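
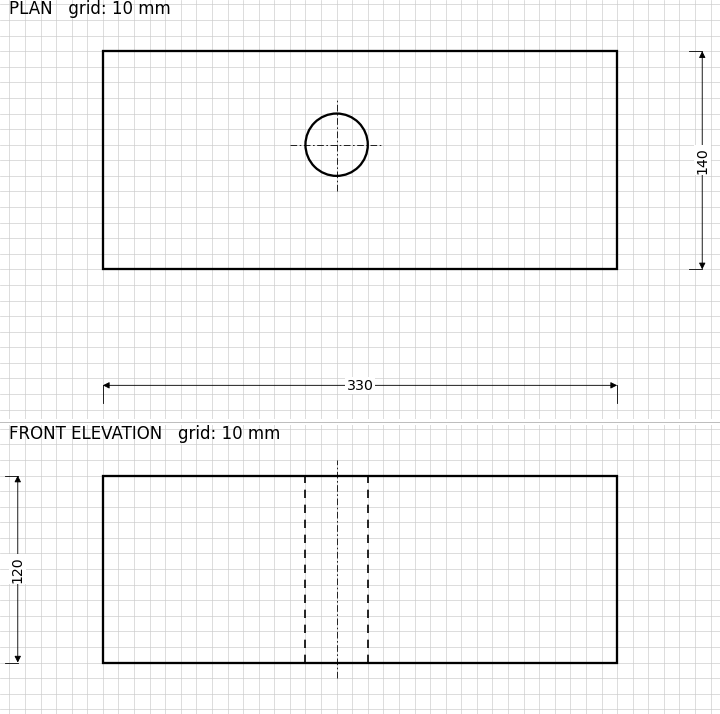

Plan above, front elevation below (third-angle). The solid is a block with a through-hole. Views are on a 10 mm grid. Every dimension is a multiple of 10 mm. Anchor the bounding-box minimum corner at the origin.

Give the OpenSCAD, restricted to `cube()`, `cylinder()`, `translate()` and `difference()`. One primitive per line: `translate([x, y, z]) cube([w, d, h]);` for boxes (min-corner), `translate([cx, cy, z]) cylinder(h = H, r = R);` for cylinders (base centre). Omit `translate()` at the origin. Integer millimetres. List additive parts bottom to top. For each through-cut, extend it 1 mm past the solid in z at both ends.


difference() {
  cube([330, 140, 120]);
  translate([150, 80, -1]) cylinder(h = 122, r = 20);
}


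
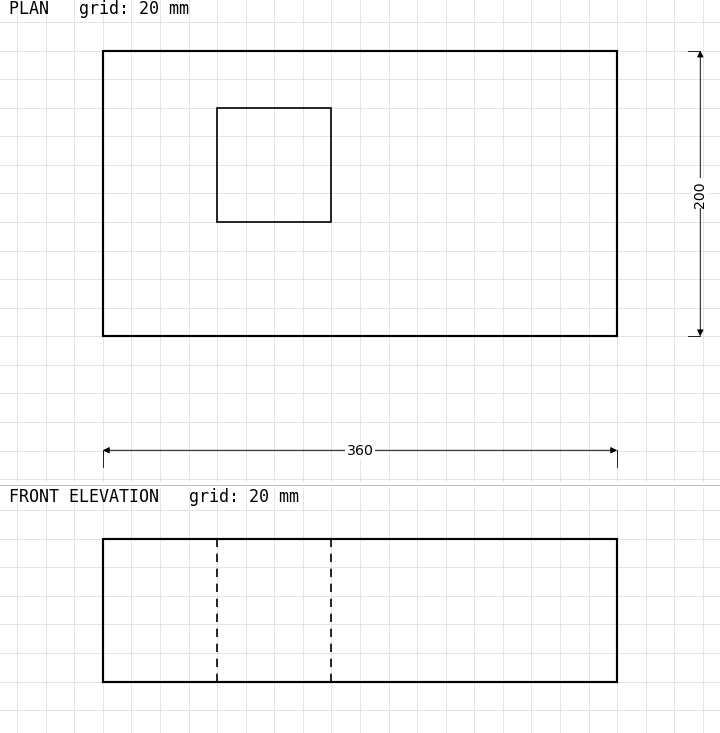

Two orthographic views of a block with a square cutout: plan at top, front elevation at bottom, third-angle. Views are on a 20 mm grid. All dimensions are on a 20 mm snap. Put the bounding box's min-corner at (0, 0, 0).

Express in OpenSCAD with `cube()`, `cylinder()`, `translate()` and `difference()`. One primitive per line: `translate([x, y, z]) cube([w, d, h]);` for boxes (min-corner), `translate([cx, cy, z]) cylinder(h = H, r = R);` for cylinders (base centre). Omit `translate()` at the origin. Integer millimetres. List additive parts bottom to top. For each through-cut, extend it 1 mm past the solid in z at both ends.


difference() {
  cube([360, 200, 100]);
  translate([80, 80, -1]) cube([80, 80, 102]);
}


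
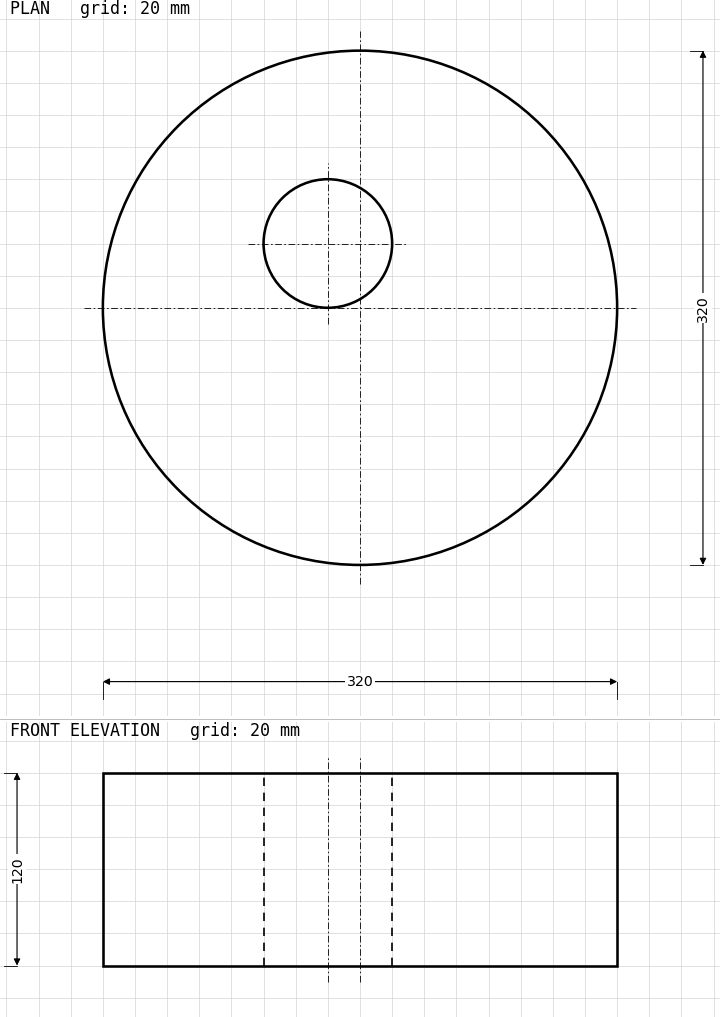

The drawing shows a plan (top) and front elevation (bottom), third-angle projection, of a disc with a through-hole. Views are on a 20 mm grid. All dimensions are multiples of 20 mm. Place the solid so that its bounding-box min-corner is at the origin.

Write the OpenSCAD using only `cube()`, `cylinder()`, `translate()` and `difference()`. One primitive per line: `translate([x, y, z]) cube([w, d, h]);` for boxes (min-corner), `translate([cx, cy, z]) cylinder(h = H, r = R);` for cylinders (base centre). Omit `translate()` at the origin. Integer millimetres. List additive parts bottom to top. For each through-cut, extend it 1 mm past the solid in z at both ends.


difference() {
  translate([160, 160, 0]) cylinder(h = 120, r = 160);
  translate([140, 200, -1]) cylinder(h = 122, r = 40);
}


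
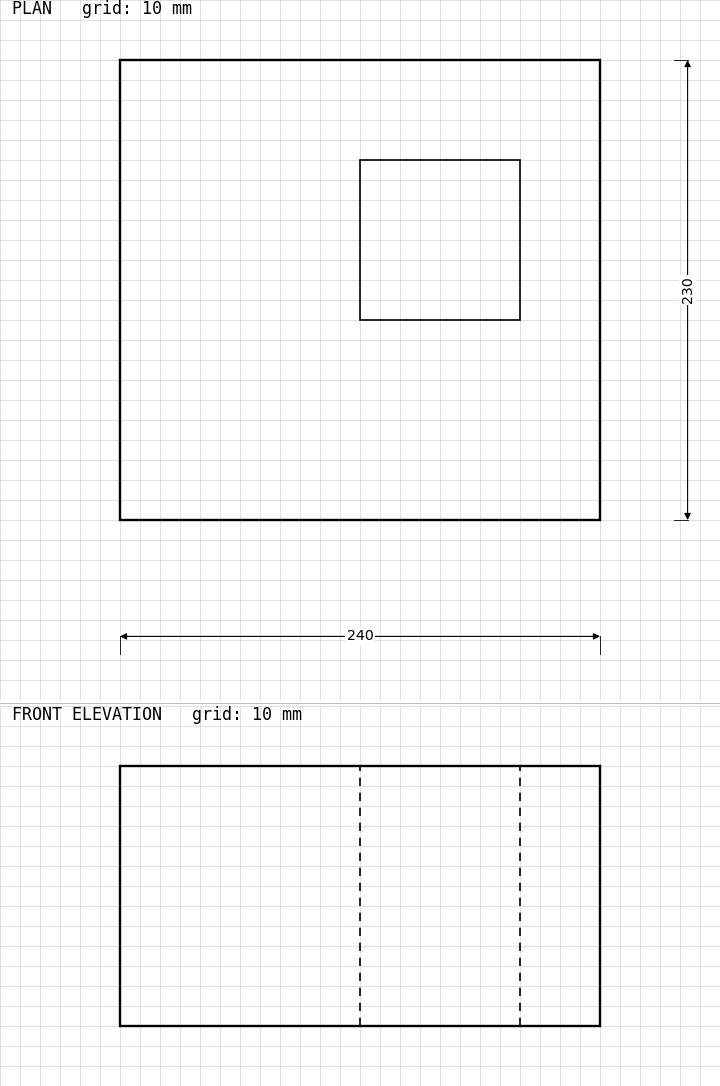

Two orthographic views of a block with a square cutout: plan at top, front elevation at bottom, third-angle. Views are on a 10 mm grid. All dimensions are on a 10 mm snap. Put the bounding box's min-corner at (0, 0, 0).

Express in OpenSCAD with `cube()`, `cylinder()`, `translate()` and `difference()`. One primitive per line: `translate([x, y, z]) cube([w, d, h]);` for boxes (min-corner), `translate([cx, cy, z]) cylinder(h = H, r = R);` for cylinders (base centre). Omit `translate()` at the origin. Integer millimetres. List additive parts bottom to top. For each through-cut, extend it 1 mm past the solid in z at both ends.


difference() {
  cube([240, 230, 130]);
  translate([120, 100, -1]) cube([80, 80, 132]);
}


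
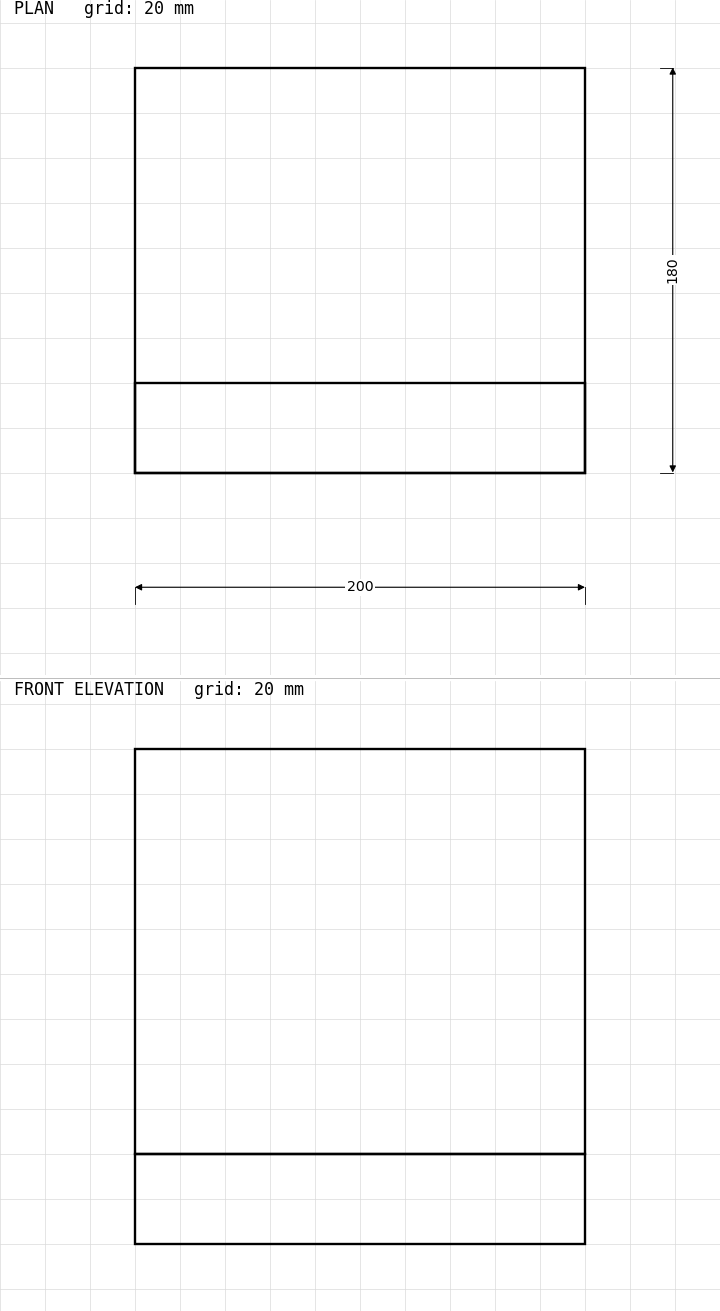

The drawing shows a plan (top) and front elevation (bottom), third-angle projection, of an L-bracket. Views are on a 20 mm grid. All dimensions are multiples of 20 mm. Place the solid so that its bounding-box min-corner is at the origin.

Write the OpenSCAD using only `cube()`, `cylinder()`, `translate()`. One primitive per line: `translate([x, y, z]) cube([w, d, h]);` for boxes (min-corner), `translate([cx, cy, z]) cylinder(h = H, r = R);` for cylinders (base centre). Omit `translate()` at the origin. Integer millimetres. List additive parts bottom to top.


cube([200, 180, 40]);
translate([0, 0, 40]) cube([200, 40, 180]);


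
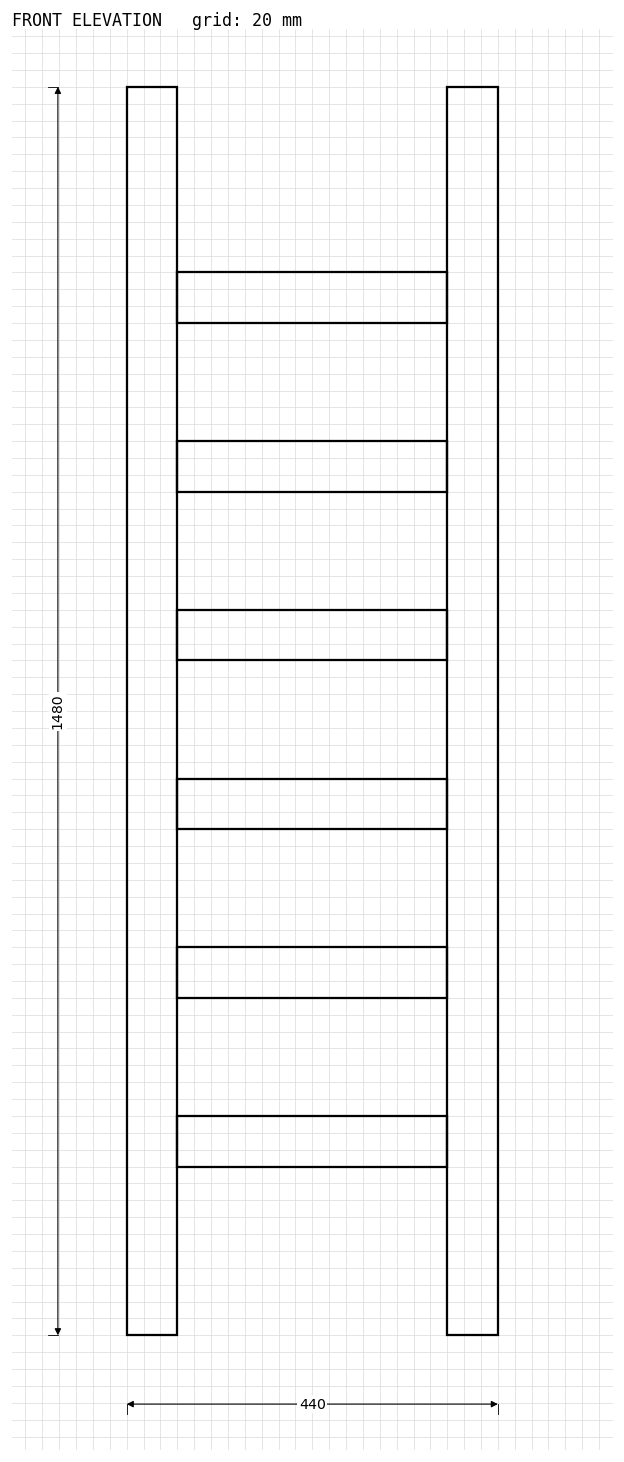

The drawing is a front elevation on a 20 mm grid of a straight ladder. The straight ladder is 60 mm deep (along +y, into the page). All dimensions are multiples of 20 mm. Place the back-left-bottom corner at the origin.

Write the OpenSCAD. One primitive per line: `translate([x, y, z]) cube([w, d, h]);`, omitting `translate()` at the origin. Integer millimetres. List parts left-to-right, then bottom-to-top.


cube([60, 60, 1480]);
translate([60, 0, 200]) cube([320, 60, 60]);
translate([60, 0, 400]) cube([320, 60, 60]);
translate([60, 0, 600]) cube([320, 60, 60]);
translate([60, 0, 800]) cube([320, 60, 60]);
translate([60, 0, 1000]) cube([320, 60, 60]);
translate([60, 0, 1200]) cube([320, 60, 60]);
translate([380, 0, 0]) cube([60, 60, 1480]);


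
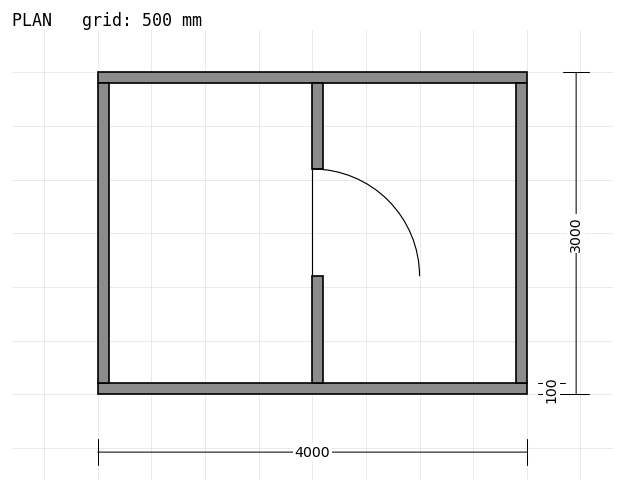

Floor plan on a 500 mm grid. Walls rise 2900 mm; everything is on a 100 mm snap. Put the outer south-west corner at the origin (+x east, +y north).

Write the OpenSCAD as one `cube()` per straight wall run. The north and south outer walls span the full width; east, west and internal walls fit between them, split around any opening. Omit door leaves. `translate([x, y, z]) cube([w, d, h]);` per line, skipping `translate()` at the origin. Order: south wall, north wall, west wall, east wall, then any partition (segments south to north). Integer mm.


cube([4000, 100, 2900]);
translate([0, 2900, 0]) cube([4000, 100, 2900]);
translate([0, 100, 0]) cube([100, 2800, 2900]);
translate([3900, 100, 0]) cube([100, 2800, 2900]);
translate([2000, 100, 0]) cube([100, 1000, 2900]);
translate([2000, 2100, 0]) cube([100, 800, 2900]);


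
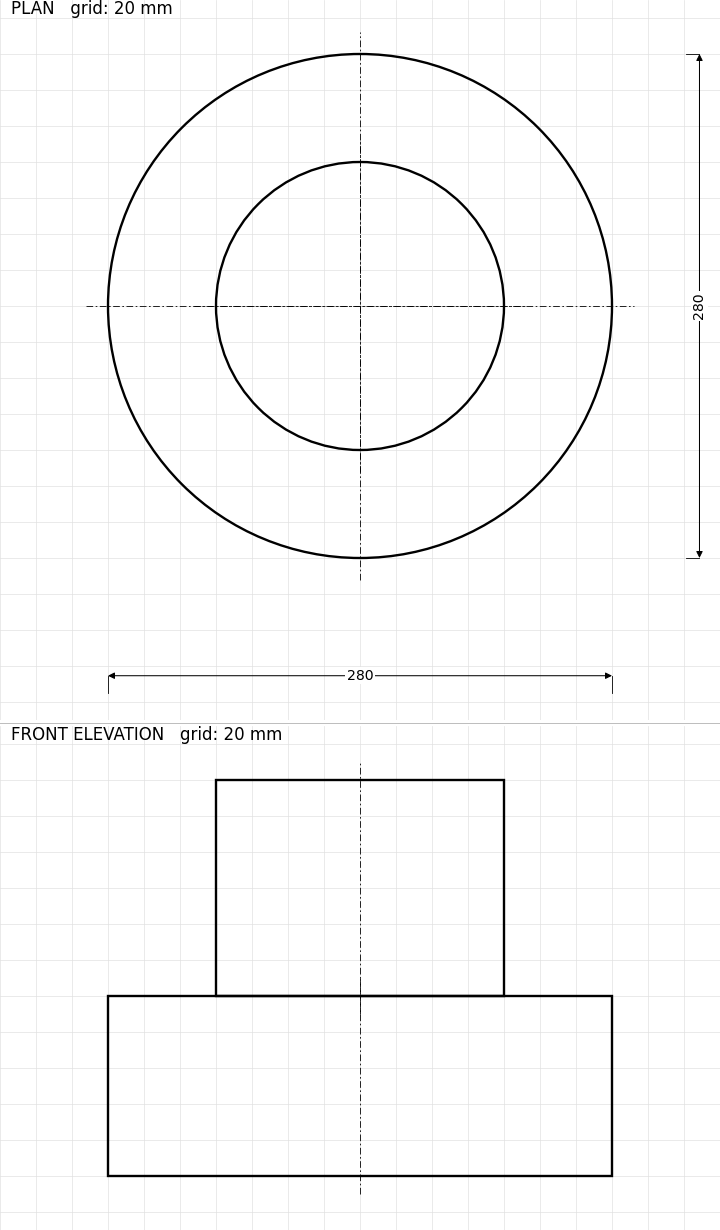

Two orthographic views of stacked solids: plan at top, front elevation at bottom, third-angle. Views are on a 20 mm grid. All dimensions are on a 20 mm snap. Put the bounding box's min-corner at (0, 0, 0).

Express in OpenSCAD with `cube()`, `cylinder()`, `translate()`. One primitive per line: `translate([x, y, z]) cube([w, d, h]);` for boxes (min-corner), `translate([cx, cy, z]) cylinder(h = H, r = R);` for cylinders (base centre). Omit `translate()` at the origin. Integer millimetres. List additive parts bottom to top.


translate([140, 140, 0]) cylinder(h = 100, r = 140);
translate([140, 140, 100]) cylinder(h = 120, r = 80);


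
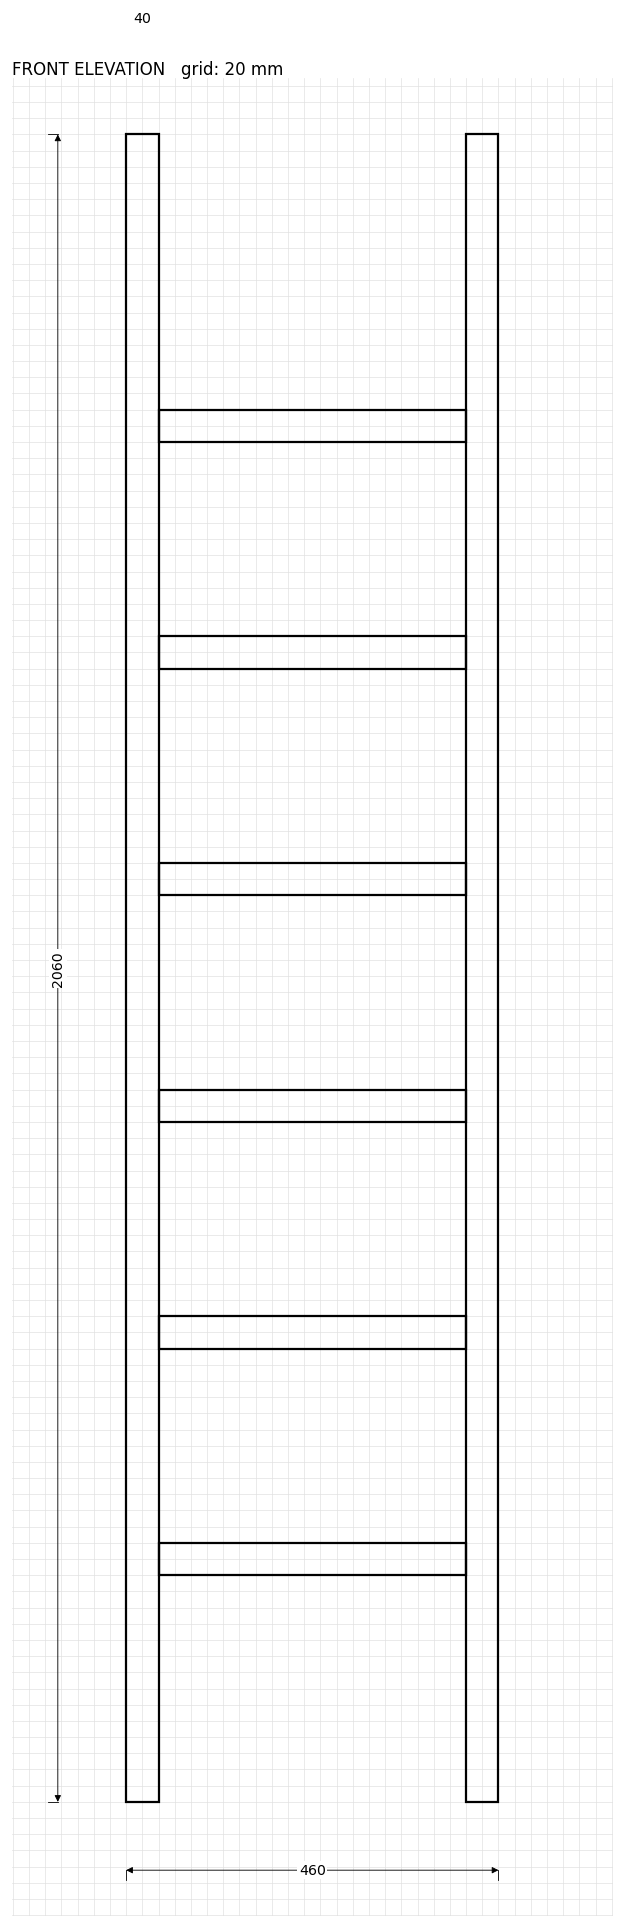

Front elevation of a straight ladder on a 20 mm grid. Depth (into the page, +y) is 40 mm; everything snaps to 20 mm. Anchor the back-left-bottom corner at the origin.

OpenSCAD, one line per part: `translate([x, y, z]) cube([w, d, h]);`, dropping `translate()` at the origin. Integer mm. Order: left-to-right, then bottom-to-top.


cube([40, 40, 2060]);
translate([40, 0, 280]) cube([380, 40, 40]);
translate([40, 0, 560]) cube([380, 40, 40]);
translate([40, 0, 840]) cube([380, 40, 40]);
translate([40, 0, 1120]) cube([380, 40, 40]);
translate([40, 0, 1400]) cube([380, 40, 40]);
translate([40, 0, 1680]) cube([380, 40, 40]);
translate([420, 0, 0]) cube([40, 40, 2060]);


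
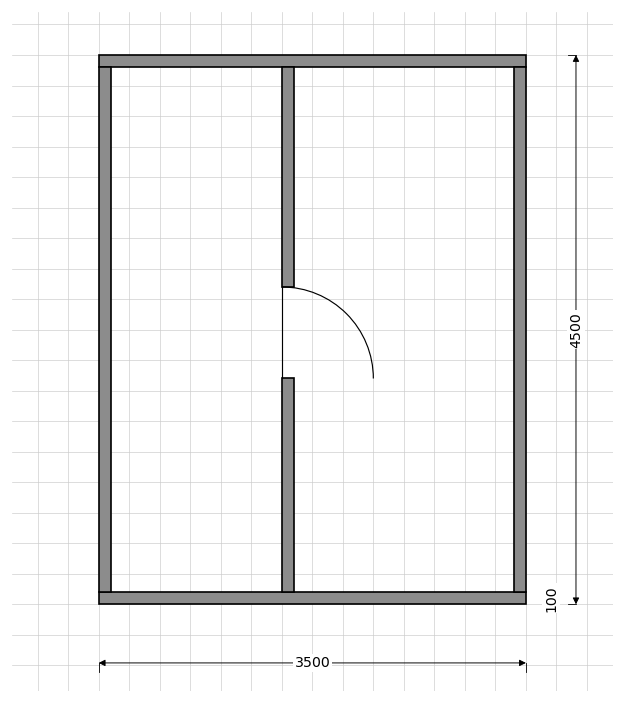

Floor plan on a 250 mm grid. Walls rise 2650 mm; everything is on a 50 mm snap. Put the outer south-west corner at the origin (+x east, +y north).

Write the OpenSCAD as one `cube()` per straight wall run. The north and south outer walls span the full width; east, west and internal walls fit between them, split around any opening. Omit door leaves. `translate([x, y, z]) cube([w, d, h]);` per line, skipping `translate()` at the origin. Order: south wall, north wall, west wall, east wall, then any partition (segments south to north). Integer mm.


cube([3500, 100, 2650]);
translate([0, 4400, 0]) cube([3500, 100, 2650]);
translate([0, 100, 0]) cube([100, 4300, 2650]);
translate([3400, 100, 0]) cube([100, 4300, 2650]);
translate([1500, 100, 0]) cube([100, 1750, 2650]);
translate([1500, 2600, 0]) cube([100, 1800, 2650]);


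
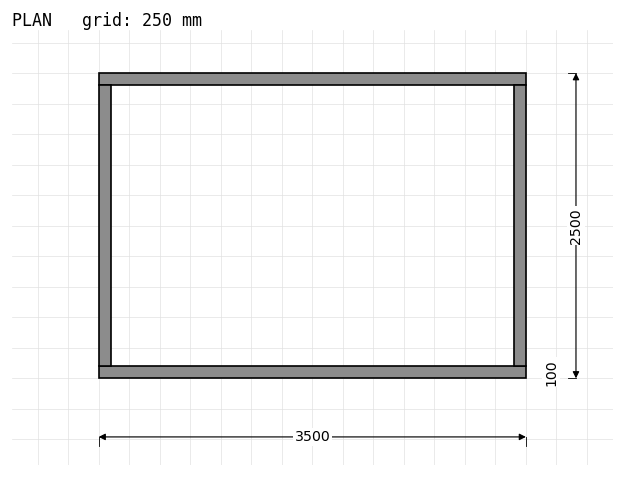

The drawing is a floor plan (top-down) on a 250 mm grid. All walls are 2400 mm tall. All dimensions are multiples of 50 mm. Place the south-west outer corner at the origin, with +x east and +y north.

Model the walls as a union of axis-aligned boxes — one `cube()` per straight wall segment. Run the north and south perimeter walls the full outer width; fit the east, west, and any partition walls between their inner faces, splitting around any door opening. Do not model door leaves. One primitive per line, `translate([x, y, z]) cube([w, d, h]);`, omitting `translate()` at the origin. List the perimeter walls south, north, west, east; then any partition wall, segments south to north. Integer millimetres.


cube([3500, 100, 2400]);
translate([0, 2400, 0]) cube([3500, 100, 2400]);
translate([0, 100, 0]) cube([100, 2300, 2400]);
translate([3400, 100, 0]) cube([100, 2300, 2400]);


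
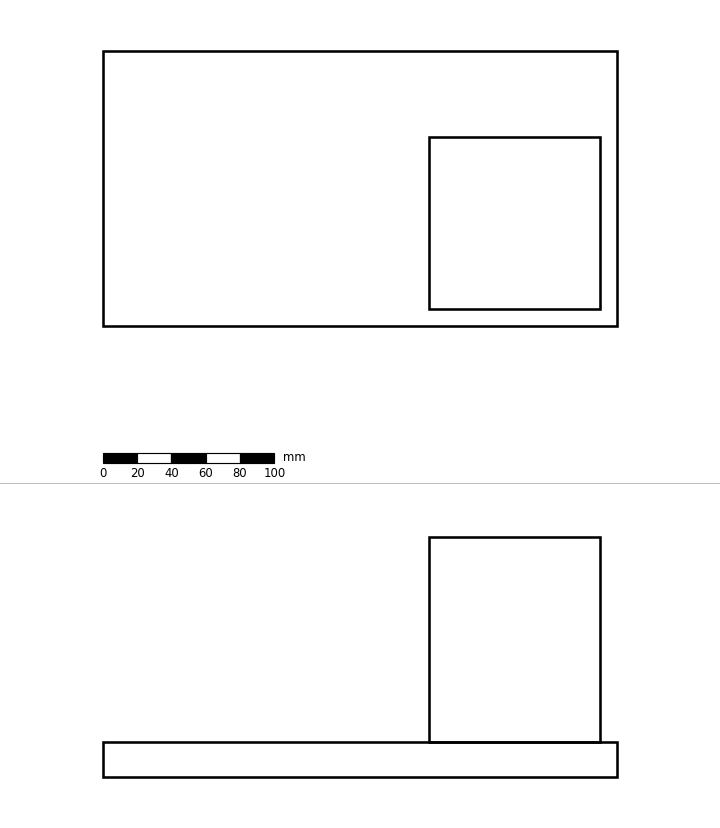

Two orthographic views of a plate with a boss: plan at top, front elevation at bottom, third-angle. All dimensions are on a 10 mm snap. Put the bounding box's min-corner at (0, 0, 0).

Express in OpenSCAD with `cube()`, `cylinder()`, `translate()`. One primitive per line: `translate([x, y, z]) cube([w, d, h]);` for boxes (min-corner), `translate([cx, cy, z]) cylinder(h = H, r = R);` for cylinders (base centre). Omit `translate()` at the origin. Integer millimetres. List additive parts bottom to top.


cube([300, 160, 20]);
translate([190, 10, 20]) cube([100, 100, 120]);


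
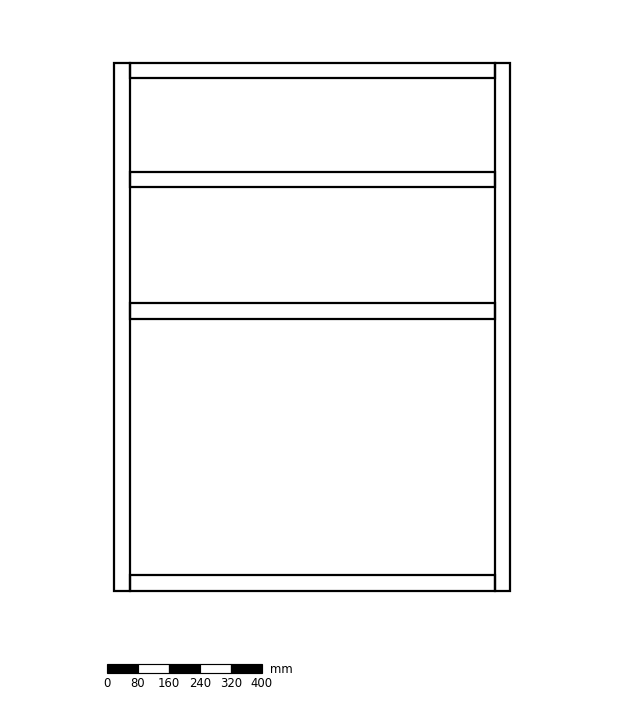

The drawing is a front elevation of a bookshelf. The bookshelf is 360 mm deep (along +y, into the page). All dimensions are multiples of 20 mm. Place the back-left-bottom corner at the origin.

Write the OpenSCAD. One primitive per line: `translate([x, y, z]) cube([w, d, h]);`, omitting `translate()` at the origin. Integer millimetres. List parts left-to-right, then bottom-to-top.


cube([40, 360, 1360]);
translate([40, 0, 0]) cube([940, 360, 40]);
translate([40, 0, 700]) cube([940, 360, 40]);
translate([40, 0, 1040]) cube([940, 360, 40]);
translate([40, 0, 1320]) cube([940, 360, 40]);
translate([980, 0, 0]) cube([40, 360, 1360]);


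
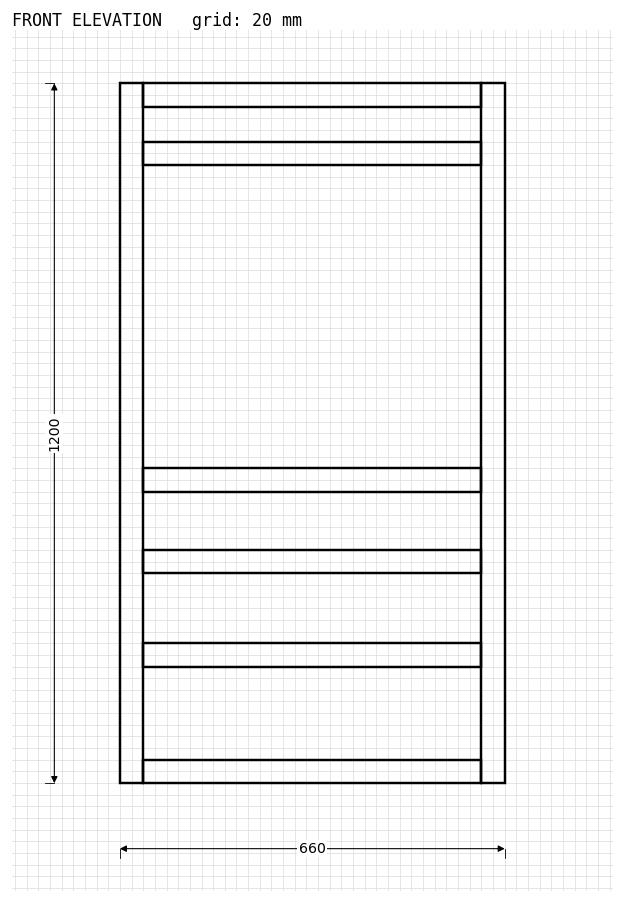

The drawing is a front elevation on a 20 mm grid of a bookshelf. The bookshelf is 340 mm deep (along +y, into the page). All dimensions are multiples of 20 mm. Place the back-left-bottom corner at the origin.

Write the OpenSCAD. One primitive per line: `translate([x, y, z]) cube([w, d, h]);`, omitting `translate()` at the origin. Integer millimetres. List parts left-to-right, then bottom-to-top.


cube([40, 340, 1200]);
translate([40, 0, 0]) cube([580, 340, 40]);
translate([40, 0, 200]) cube([580, 340, 40]);
translate([40, 0, 360]) cube([580, 340, 40]);
translate([40, 0, 500]) cube([580, 340, 40]);
translate([40, 0, 1060]) cube([580, 340, 40]);
translate([40, 0, 1160]) cube([580, 340, 40]);
translate([620, 0, 0]) cube([40, 340, 1200]);


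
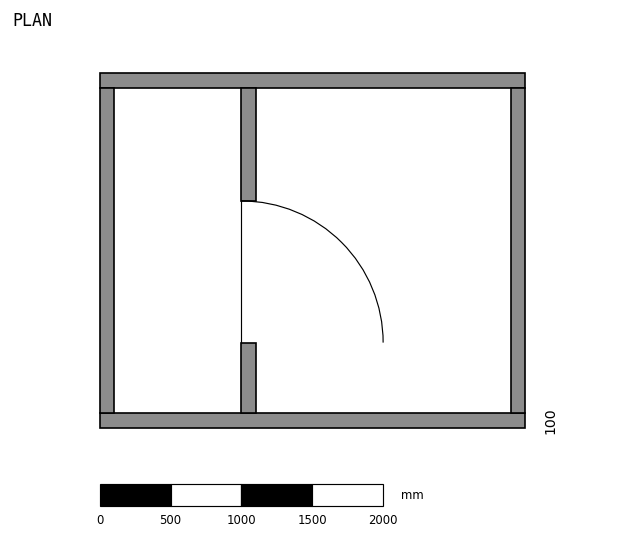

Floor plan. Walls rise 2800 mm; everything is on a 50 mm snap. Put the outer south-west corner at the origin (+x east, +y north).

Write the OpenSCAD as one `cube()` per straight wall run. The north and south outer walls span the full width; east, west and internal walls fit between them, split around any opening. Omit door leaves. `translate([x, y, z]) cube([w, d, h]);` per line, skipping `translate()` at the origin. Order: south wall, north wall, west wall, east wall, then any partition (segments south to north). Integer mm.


cube([3000, 100, 2800]);
translate([0, 2400, 0]) cube([3000, 100, 2800]);
translate([0, 100, 0]) cube([100, 2300, 2800]);
translate([2900, 100, 0]) cube([100, 2300, 2800]);
translate([1000, 100, 0]) cube([100, 500, 2800]);
translate([1000, 1600, 0]) cube([100, 800, 2800]);


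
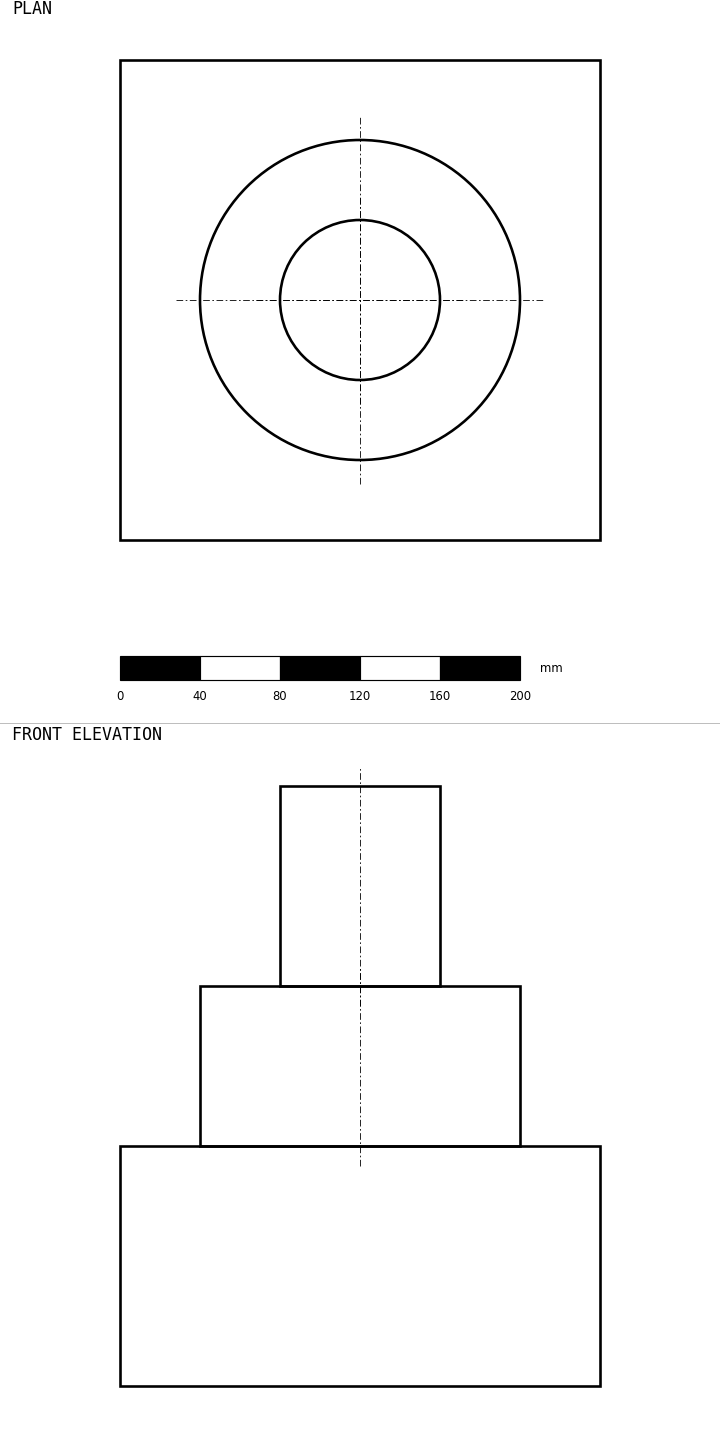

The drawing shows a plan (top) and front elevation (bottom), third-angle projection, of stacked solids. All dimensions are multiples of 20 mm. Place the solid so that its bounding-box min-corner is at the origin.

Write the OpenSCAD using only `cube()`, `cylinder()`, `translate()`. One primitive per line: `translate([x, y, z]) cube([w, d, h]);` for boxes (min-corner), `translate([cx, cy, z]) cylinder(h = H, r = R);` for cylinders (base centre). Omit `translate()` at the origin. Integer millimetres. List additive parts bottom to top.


cube([240, 240, 120]);
translate([120, 120, 120]) cylinder(h = 80, r = 80);
translate([120, 120, 200]) cylinder(h = 100, r = 40);


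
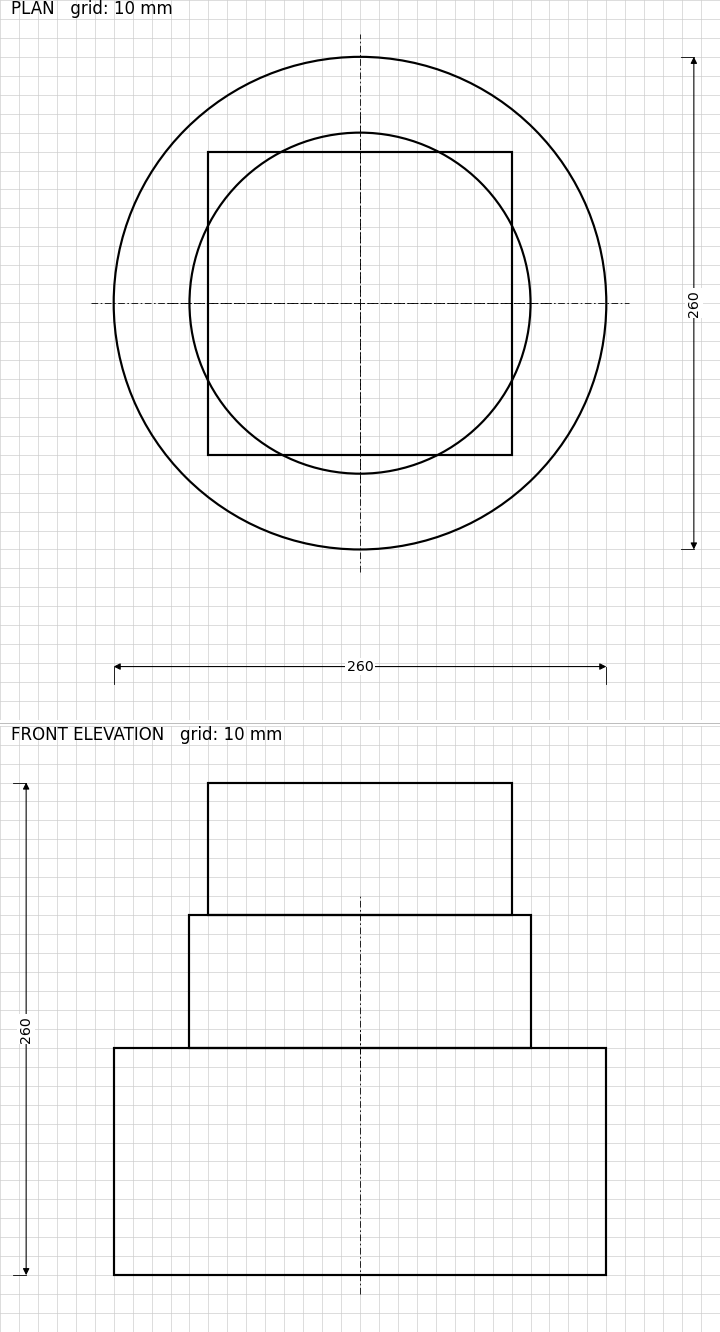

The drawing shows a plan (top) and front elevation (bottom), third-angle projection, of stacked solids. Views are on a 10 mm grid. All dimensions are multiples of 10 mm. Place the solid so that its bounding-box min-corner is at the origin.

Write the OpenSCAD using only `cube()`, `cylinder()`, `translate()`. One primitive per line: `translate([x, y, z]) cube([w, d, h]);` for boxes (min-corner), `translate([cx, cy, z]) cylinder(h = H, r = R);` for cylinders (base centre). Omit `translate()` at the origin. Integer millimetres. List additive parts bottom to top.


translate([130, 130, 0]) cylinder(h = 120, r = 130);
translate([130, 130, 120]) cylinder(h = 70, r = 90);
translate([50, 50, 190]) cube([160, 160, 70]);


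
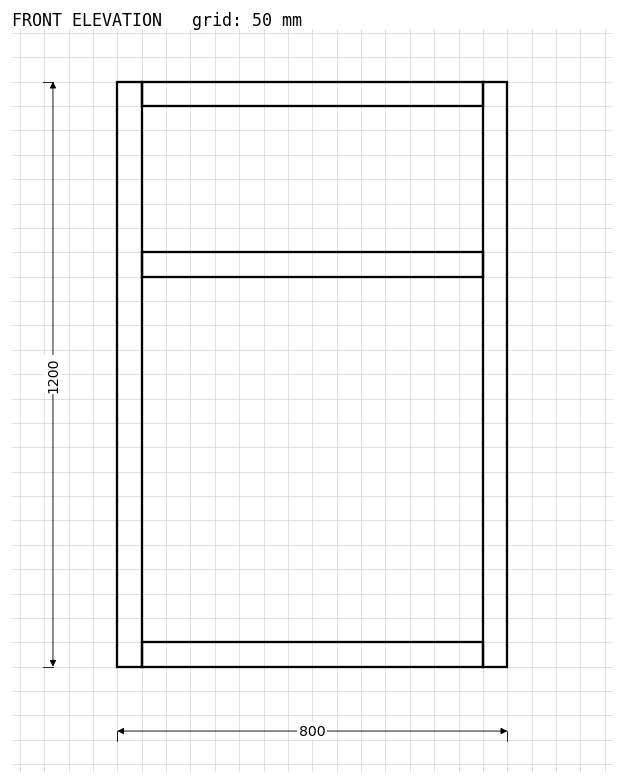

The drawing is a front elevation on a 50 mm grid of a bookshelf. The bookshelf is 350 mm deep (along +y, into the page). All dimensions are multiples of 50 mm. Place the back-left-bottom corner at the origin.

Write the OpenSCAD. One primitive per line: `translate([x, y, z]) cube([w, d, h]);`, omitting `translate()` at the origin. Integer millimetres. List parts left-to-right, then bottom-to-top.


cube([50, 350, 1200]);
translate([50, 0, 0]) cube([700, 350, 50]);
translate([50, 0, 800]) cube([700, 350, 50]);
translate([50, 0, 1150]) cube([700, 350, 50]);
translate([750, 0, 0]) cube([50, 350, 1200]);


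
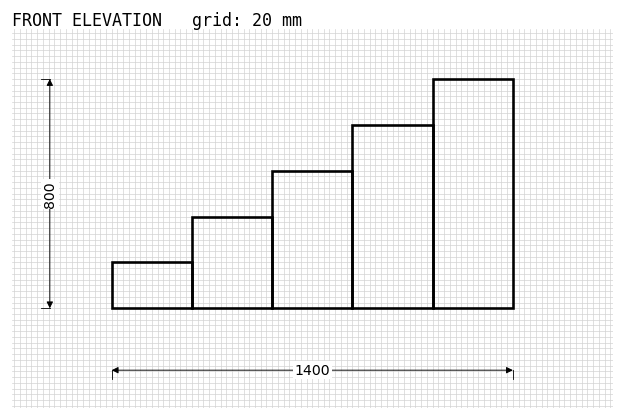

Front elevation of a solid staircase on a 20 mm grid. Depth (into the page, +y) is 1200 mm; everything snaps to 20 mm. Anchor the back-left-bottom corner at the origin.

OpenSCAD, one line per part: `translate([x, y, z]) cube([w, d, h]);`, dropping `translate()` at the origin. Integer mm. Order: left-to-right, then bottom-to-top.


cube([280, 1200, 160]);
translate([280, 0, 0]) cube([280, 1200, 320]);
translate([560, 0, 0]) cube([280, 1200, 480]);
translate([840, 0, 0]) cube([280, 1200, 640]);
translate([1120, 0, 0]) cube([280, 1200, 800]);


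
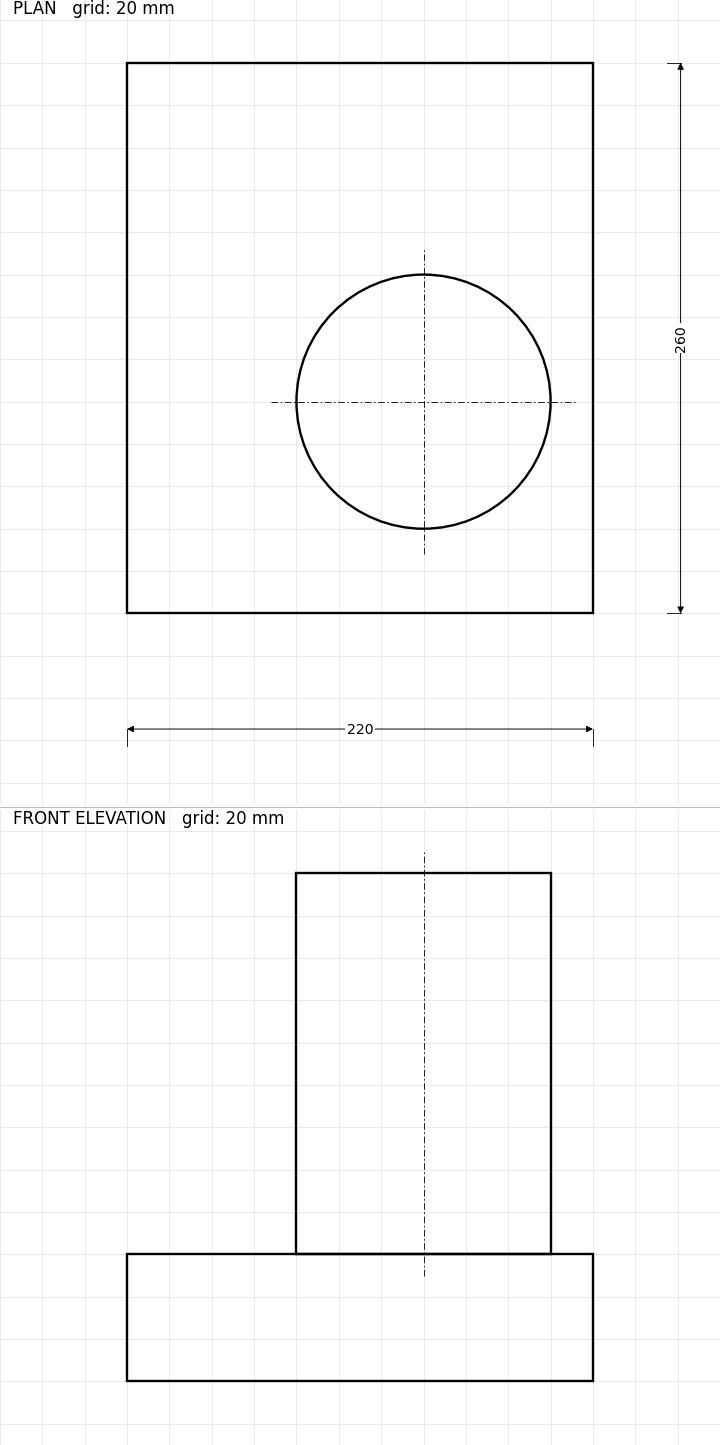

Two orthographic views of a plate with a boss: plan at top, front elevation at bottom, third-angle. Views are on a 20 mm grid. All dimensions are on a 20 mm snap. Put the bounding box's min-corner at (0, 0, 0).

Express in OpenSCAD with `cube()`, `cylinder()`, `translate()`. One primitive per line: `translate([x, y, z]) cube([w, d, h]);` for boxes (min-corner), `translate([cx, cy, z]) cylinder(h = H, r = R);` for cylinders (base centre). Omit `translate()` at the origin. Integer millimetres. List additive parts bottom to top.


cube([220, 260, 60]);
translate([140, 100, 60]) cylinder(h = 180, r = 60);


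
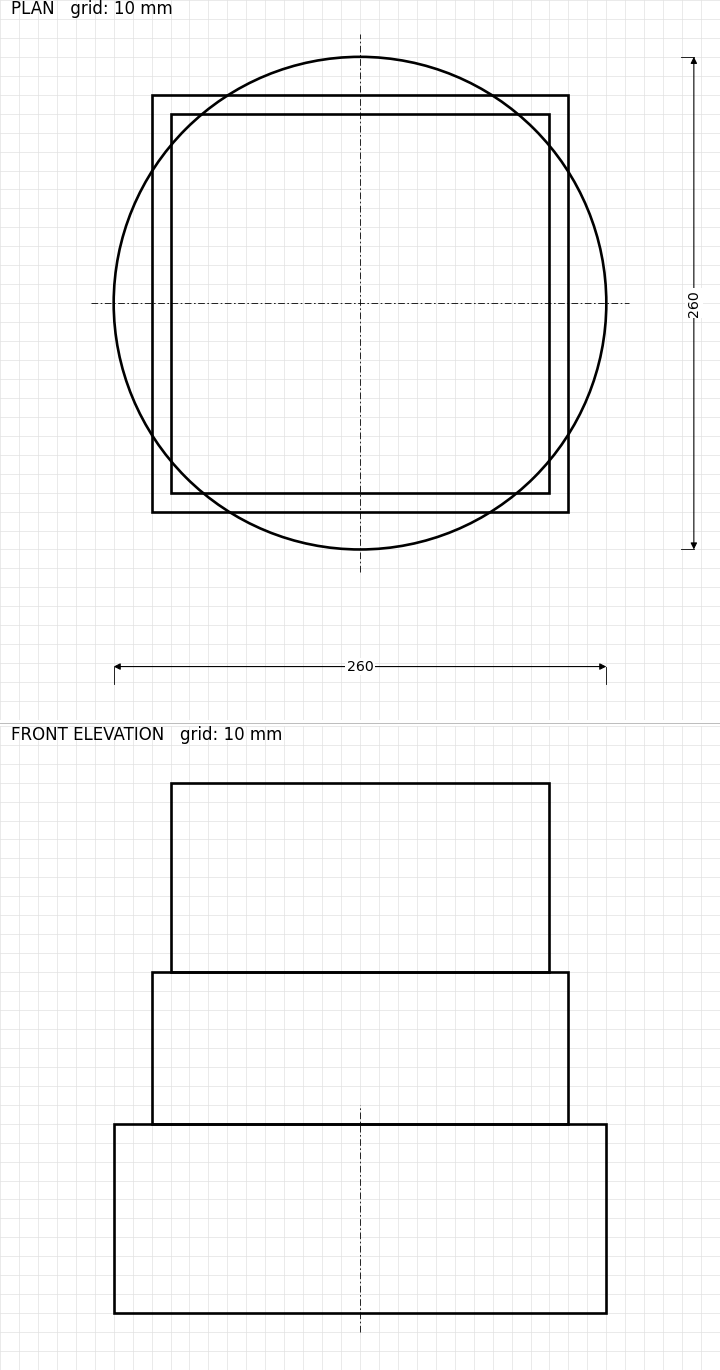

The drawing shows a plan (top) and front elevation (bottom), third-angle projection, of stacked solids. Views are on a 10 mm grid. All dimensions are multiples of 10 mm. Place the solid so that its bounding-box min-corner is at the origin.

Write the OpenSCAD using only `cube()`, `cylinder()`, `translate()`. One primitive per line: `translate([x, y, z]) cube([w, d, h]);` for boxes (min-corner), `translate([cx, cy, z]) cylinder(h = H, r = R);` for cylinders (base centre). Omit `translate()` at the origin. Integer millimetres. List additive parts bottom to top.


translate([130, 130, 0]) cylinder(h = 100, r = 130);
translate([20, 20, 100]) cube([220, 220, 80]);
translate([30, 30, 180]) cube([200, 200, 100]);


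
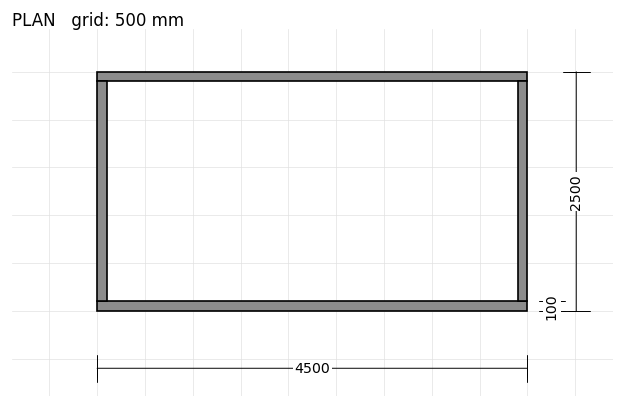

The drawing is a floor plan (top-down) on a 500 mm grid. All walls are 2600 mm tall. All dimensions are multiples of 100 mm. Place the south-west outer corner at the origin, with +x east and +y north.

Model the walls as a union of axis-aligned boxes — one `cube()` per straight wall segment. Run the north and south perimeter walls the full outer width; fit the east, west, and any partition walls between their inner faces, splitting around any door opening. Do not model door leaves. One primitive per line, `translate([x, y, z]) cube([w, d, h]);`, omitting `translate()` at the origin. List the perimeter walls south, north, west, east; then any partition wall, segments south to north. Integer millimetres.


cube([4500, 100, 2600]);
translate([0, 2400, 0]) cube([4500, 100, 2600]);
translate([0, 100, 0]) cube([100, 2300, 2600]);
translate([4400, 100, 0]) cube([100, 2300, 2600]);


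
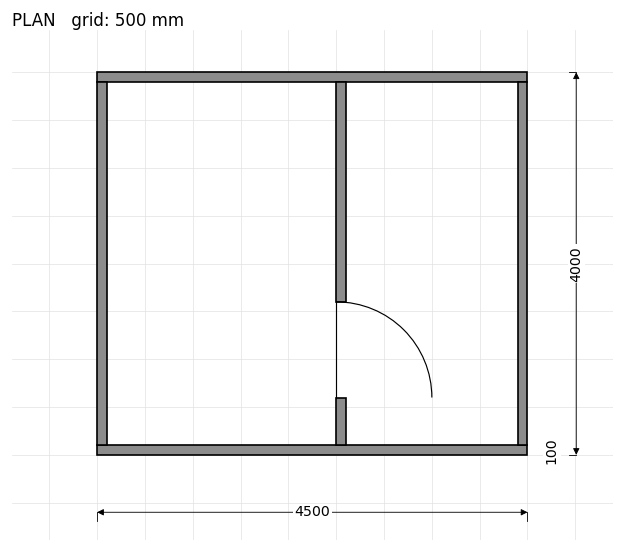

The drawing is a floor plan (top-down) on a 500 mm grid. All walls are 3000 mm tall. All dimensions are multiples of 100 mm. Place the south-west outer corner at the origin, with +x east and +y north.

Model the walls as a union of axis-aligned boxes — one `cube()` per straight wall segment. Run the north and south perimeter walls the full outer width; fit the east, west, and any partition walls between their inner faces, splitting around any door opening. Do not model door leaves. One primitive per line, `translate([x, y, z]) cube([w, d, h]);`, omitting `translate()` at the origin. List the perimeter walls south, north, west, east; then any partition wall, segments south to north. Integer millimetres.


cube([4500, 100, 3000]);
translate([0, 3900, 0]) cube([4500, 100, 3000]);
translate([0, 100, 0]) cube([100, 3800, 3000]);
translate([4400, 100, 0]) cube([100, 3800, 3000]);
translate([2500, 100, 0]) cube([100, 500, 3000]);
translate([2500, 1600, 0]) cube([100, 2300, 3000]);


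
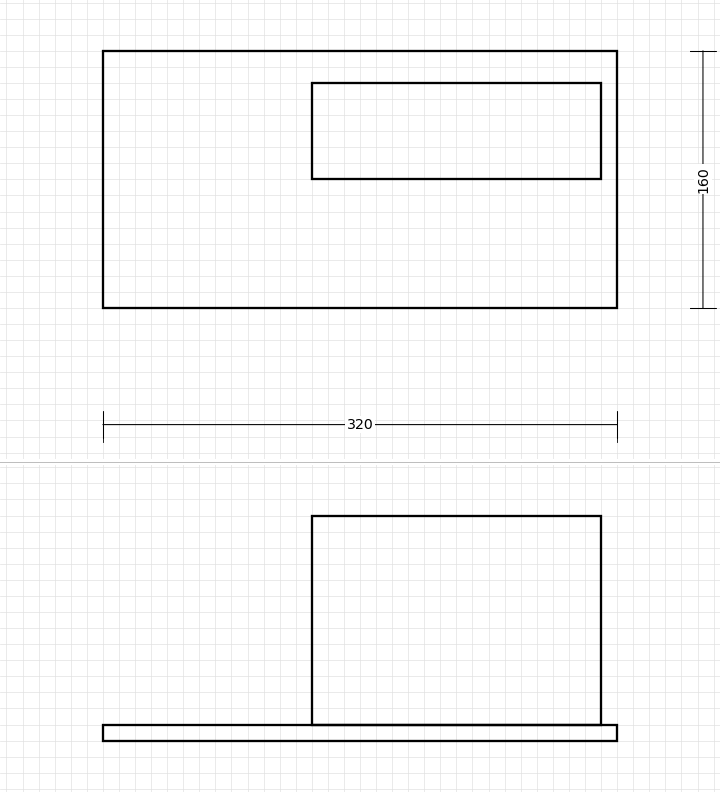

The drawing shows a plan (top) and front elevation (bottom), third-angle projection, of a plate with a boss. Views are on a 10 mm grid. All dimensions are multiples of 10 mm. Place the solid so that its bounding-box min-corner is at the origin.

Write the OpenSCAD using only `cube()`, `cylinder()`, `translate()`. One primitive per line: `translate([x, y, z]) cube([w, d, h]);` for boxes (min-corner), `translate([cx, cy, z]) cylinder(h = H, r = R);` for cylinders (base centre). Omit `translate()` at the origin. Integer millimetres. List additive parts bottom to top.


cube([320, 160, 10]);
translate([130, 80, 10]) cube([180, 60, 130]);


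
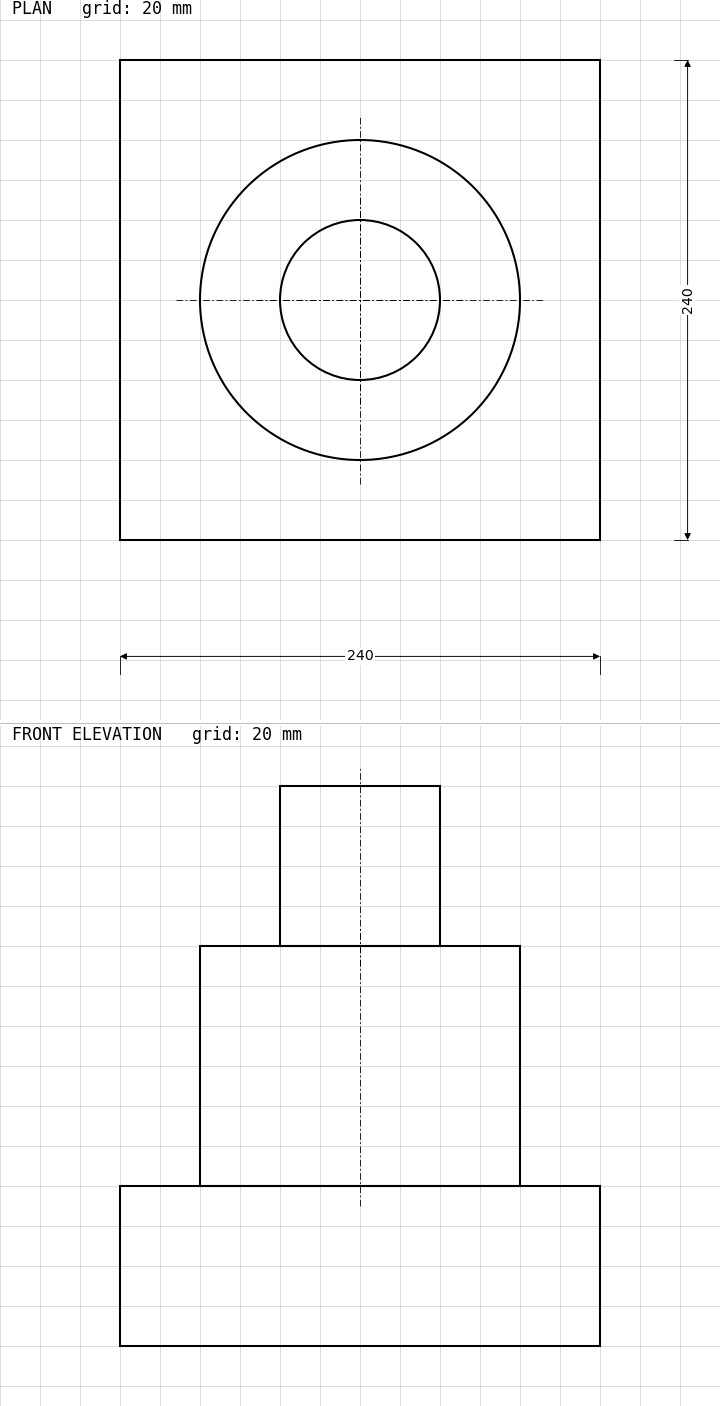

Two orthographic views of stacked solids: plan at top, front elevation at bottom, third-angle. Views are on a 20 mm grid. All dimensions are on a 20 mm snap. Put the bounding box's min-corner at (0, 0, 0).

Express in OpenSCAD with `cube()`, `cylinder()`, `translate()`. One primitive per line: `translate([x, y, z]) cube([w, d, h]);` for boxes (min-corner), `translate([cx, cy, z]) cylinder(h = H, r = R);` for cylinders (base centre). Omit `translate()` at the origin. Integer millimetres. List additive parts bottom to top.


cube([240, 240, 80]);
translate([120, 120, 80]) cylinder(h = 120, r = 80);
translate([120, 120, 200]) cylinder(h = 80, r = 40);


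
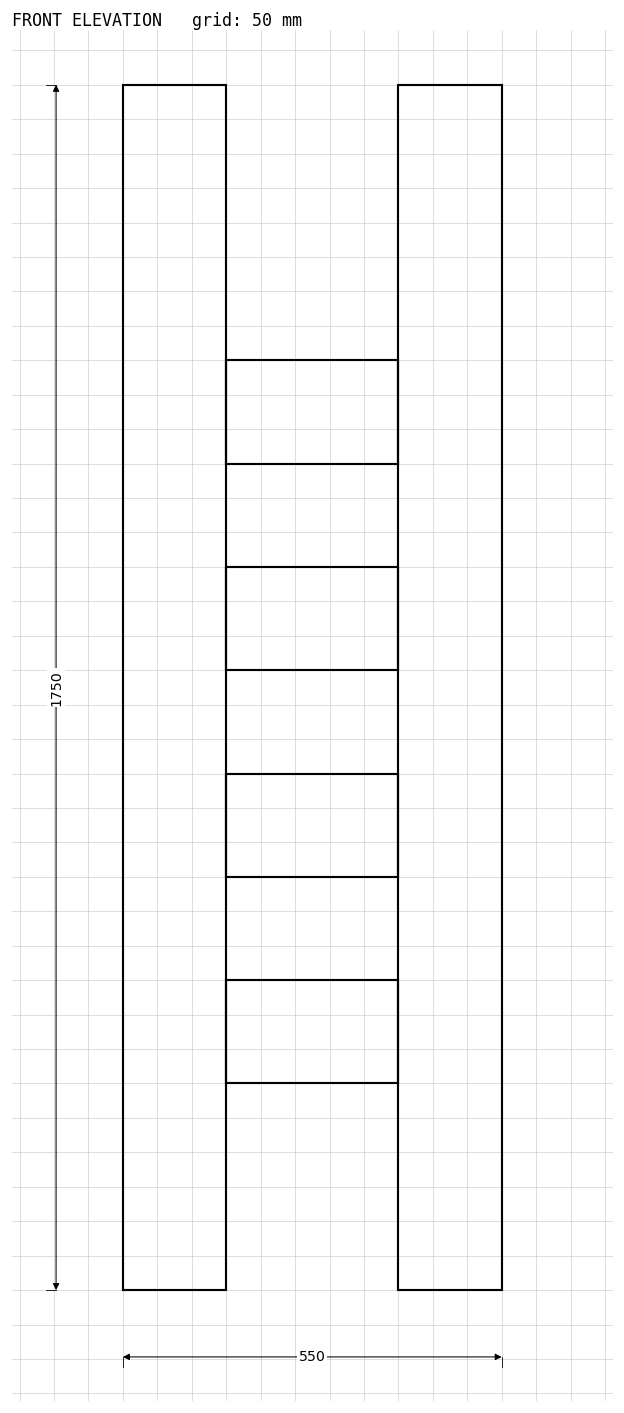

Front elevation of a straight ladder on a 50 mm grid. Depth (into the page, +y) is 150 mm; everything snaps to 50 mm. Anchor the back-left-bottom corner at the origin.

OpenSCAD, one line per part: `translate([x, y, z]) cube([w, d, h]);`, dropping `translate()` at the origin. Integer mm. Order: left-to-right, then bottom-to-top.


cube([150, 150, 1750]);
translate([150, 0, 300]) cube([250, 150, 150]);
translate([150, 0, 600]) cube([250, 150, 150]);
translate([150, 0, 900]) cube([250, 150, 150]);
translate([150, 0, 1200]) cube([250, 150, 150]);
translate([400, 0, 0]) cube([150, 150, 1750]);


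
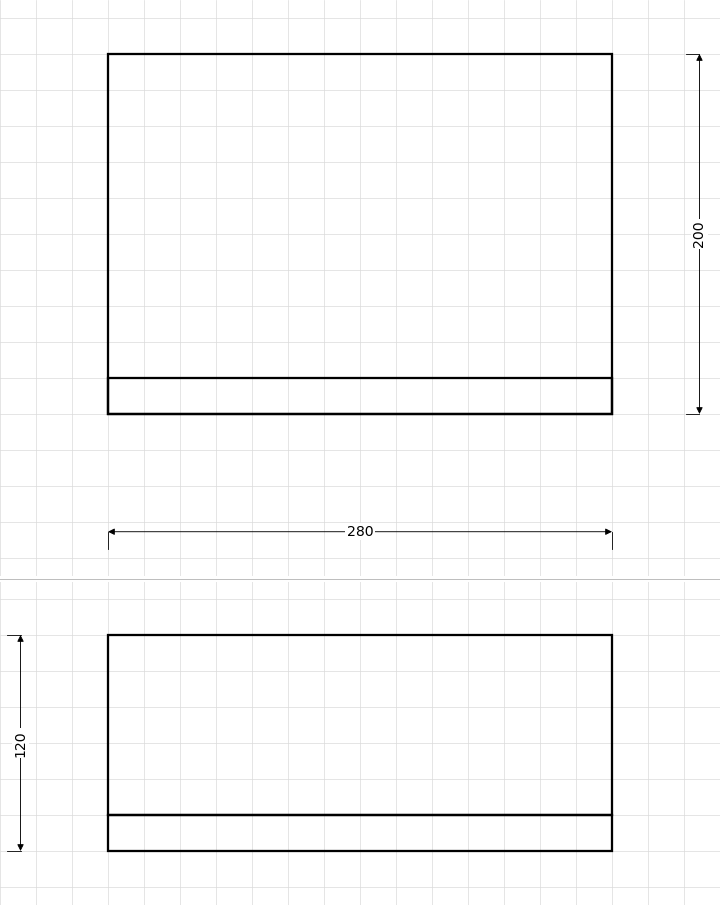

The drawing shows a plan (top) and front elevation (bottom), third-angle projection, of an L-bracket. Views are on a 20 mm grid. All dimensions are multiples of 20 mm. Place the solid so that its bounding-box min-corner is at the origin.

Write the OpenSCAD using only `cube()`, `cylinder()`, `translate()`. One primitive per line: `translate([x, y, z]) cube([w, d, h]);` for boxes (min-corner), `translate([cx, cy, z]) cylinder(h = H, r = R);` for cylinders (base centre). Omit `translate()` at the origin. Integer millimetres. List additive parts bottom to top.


cube([280, 200, 20]);
translate([0, 0, 20]) cube([280, 20, 100]);


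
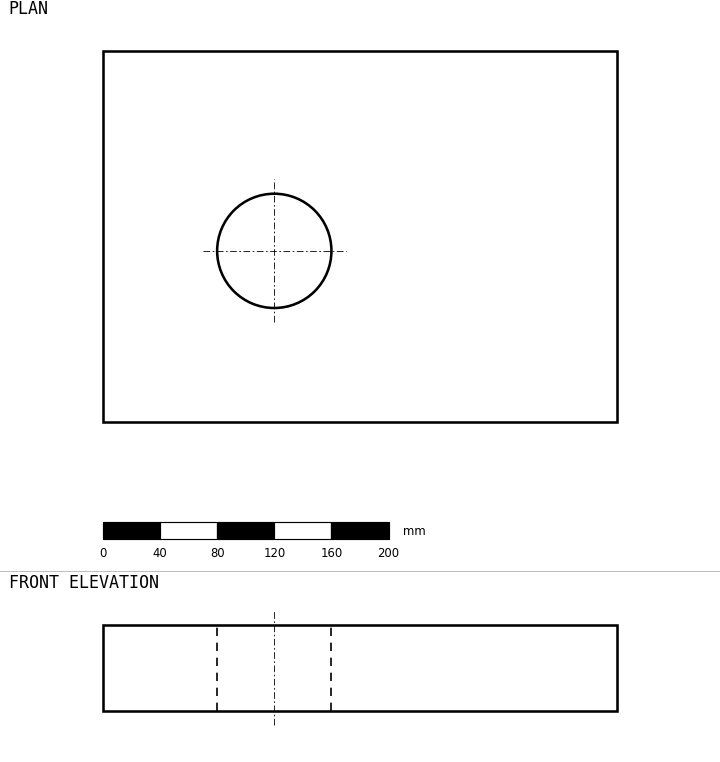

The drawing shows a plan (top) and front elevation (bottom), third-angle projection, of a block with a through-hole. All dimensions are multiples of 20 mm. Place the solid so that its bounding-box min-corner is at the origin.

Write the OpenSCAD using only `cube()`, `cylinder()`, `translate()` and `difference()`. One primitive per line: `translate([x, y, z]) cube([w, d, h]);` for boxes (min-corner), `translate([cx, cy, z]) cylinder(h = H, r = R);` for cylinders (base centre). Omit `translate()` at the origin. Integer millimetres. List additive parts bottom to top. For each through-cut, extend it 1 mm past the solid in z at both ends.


difference() {
  cube([360, 260, 60]);
  translate([120, 120, -1]) cylinder(h = 62, r = 40);
}


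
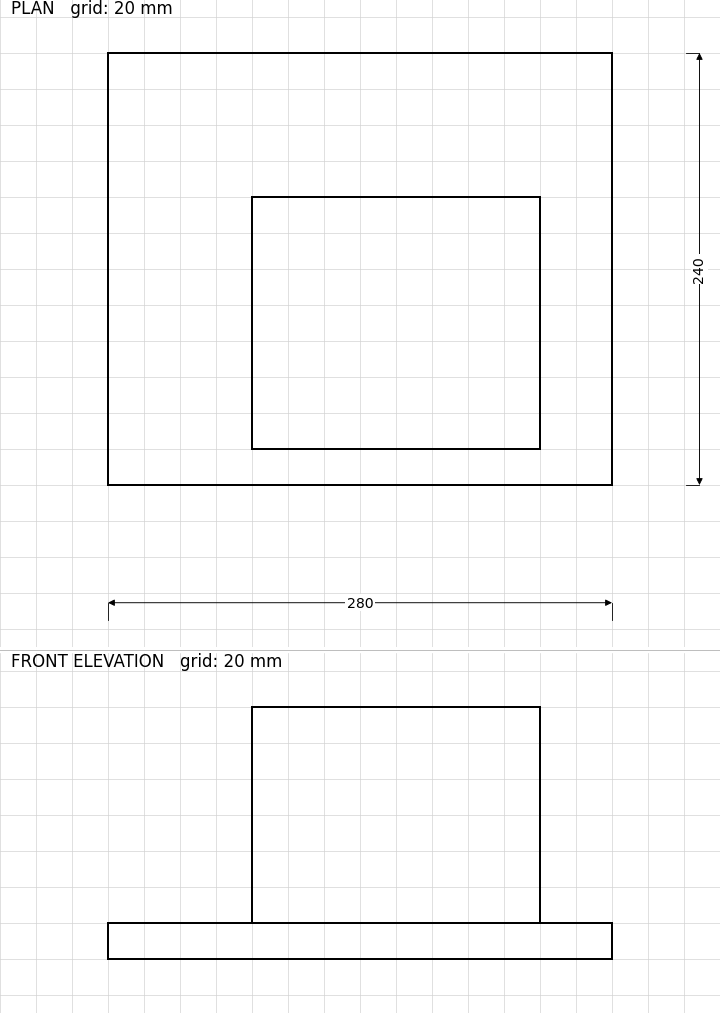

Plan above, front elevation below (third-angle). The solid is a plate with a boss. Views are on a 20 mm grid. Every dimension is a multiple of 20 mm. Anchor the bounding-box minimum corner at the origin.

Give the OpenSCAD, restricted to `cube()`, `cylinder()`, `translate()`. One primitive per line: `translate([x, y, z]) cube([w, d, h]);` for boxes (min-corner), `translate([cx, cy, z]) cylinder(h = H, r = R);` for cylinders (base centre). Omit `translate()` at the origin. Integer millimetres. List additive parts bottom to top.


cube([280, 240, 20]);
translate([80, 20, 20]) cube([160, 140, 120]);


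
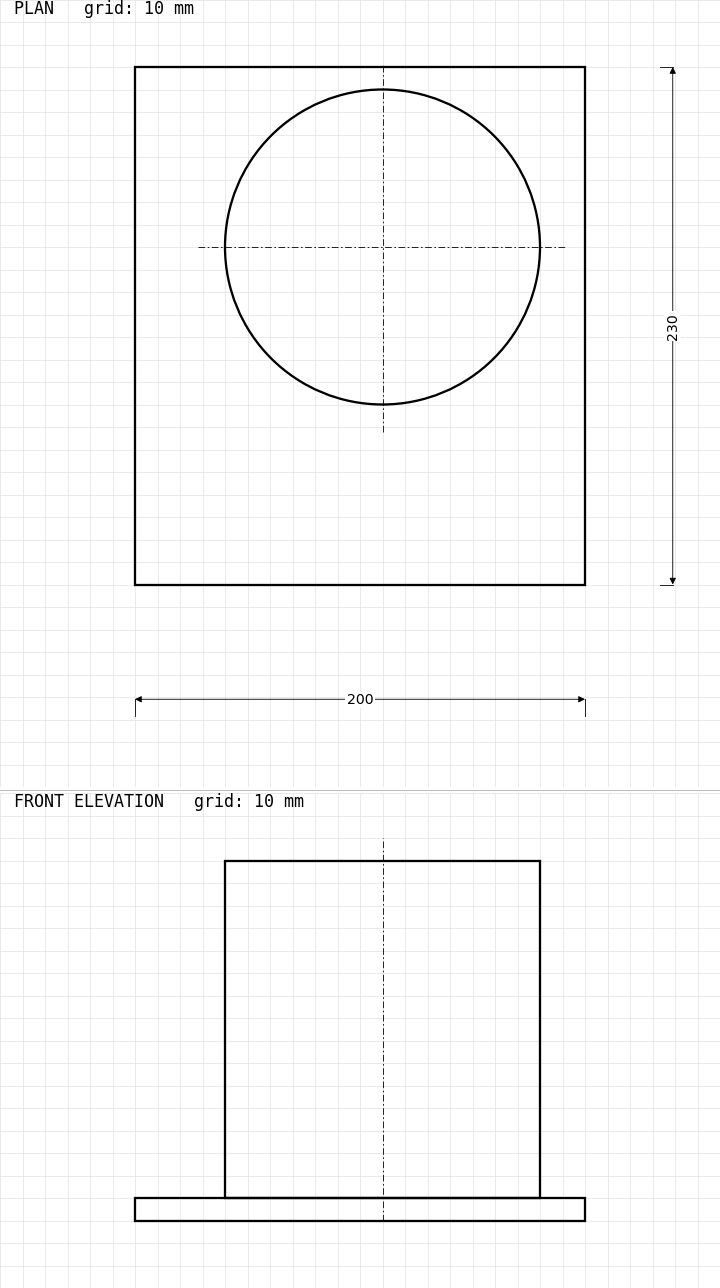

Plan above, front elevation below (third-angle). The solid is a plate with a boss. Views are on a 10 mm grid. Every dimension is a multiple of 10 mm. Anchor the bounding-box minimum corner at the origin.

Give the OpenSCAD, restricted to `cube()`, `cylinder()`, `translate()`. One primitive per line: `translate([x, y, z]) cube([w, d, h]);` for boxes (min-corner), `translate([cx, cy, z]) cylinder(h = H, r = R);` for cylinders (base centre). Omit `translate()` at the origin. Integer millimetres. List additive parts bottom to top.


cube([200, 230, 10]);
translate([110, 150, 10]) cylinder(h = 150, r = 70);


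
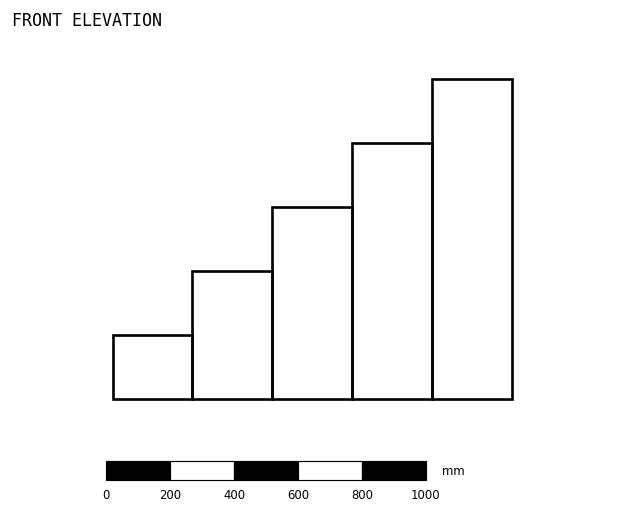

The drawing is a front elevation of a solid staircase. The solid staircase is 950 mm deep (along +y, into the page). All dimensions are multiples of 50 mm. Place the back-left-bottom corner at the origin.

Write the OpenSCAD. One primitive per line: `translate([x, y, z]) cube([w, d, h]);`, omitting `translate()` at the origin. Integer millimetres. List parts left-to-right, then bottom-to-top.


cube([250, 950, 200]);
translate([250, 0, 0]) cube([250, 950, 400]);
translate([500, 0, 0]) cube([250, 950, 600]);
translate([750, 0, 0]) cube([250, 950, 800]);
translate([1000, 0, 0]) cube([250, 950, 1000]);


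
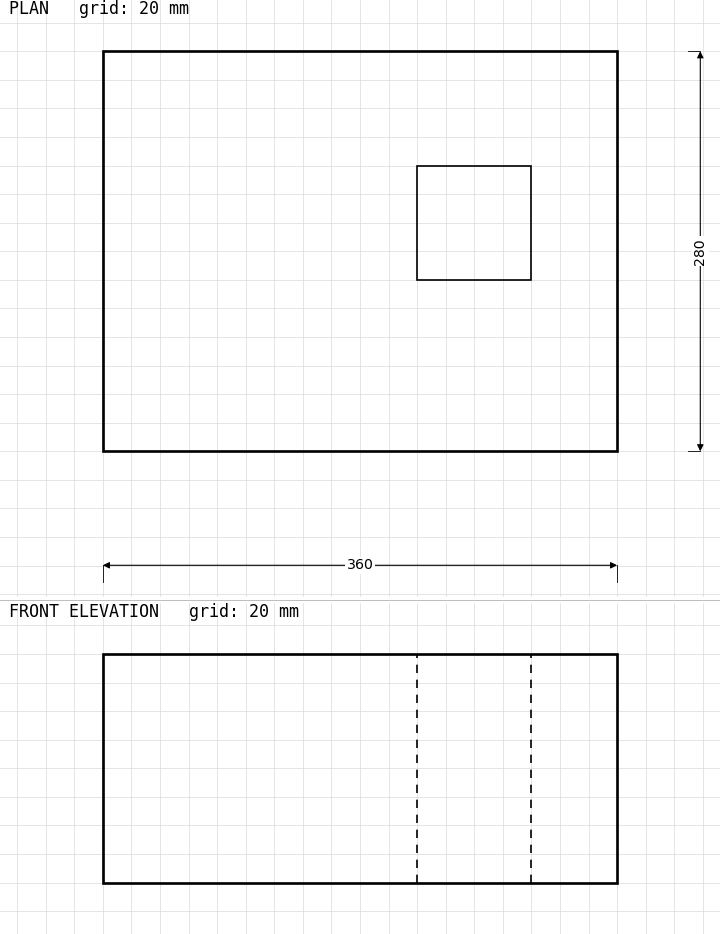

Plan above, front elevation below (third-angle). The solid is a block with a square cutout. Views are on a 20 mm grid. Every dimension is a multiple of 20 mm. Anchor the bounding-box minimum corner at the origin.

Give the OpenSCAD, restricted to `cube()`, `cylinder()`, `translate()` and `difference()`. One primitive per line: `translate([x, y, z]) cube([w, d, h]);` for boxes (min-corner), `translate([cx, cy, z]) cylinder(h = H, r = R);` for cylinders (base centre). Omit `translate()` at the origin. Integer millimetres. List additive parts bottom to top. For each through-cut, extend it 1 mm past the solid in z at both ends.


difference() {
  cube([360, 280, 160]);
  translate([220, 120, -1]) cube([80, 80, 162]);
}


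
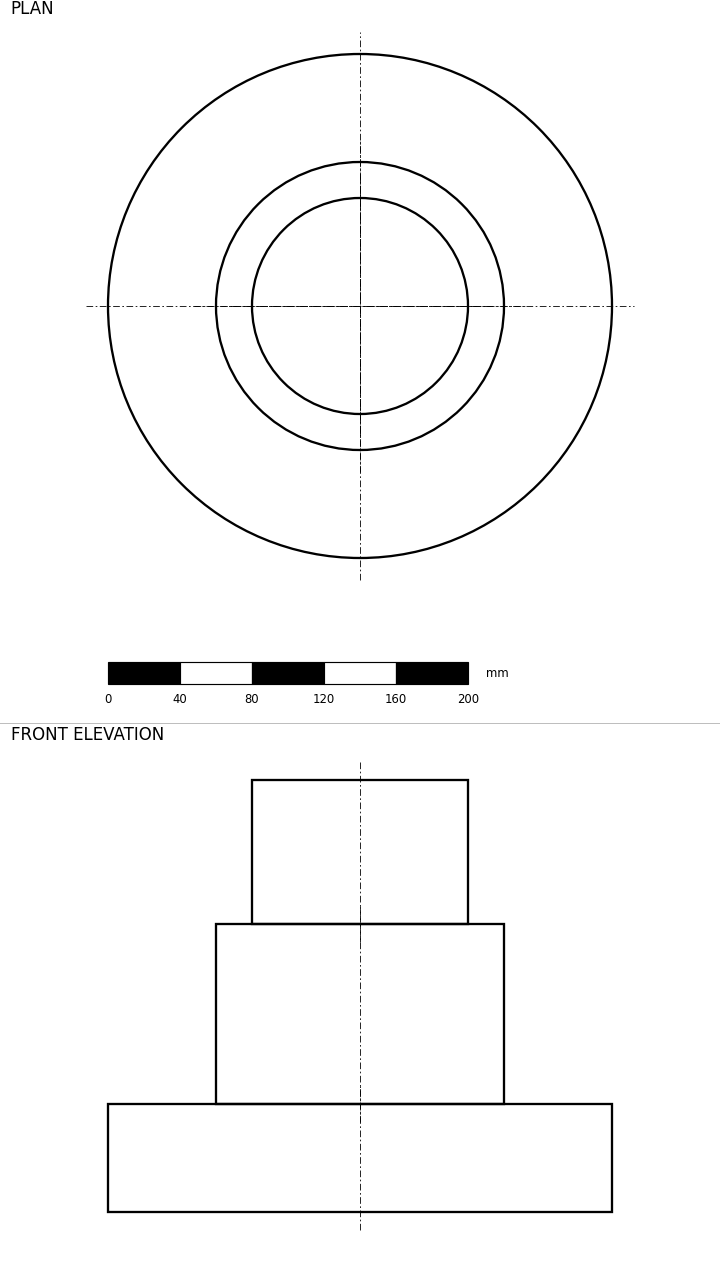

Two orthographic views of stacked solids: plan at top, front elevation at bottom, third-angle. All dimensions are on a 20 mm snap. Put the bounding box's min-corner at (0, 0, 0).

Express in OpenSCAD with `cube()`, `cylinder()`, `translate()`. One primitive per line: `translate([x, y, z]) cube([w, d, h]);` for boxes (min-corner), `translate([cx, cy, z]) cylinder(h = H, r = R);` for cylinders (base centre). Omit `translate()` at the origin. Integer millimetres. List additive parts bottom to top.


translate([140, 140, 0]) cylinder(h = 60, r = 140);
translate([140, 140, 60]) cylinder(h = 100, r = 80);
translate([140, 140, 160]) cylinder(h = 80, r = 60);


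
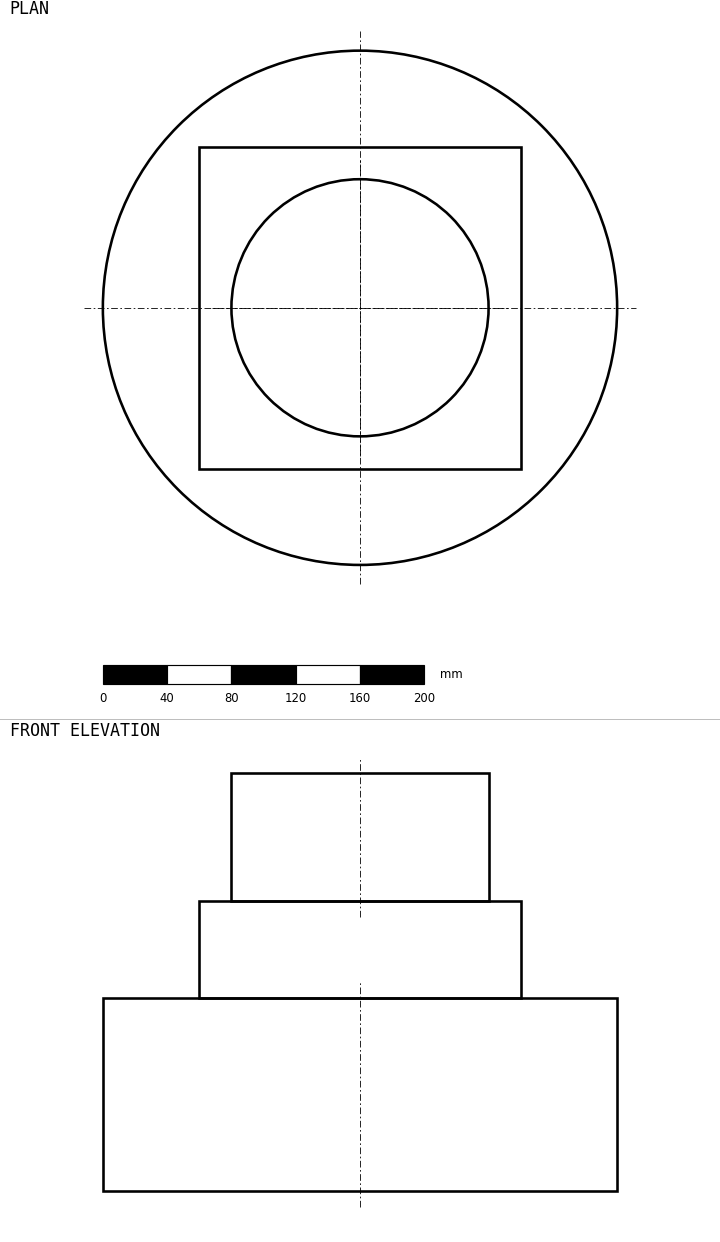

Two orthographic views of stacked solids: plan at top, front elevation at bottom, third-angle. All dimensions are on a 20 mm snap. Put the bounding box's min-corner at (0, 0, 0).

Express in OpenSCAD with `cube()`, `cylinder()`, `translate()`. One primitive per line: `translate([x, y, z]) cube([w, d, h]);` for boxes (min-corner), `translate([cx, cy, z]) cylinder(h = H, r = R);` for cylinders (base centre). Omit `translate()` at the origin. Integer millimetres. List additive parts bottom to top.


translate([160, 160, 0]) cylinder(h = 120, r = 160);
translate([60, 60, 120]) cube([200, 200, 60]);
translate([160, 160, 180]) cylinder(h = 80, r = 80);
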